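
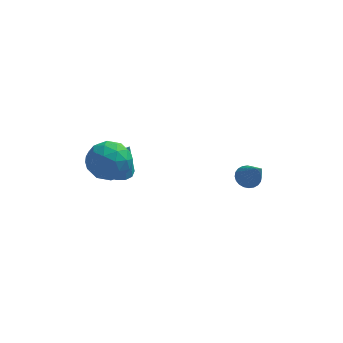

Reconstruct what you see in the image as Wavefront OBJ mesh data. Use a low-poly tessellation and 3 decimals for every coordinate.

v 1.776 4.465 -4.227
v 2.359 4.667 -4.352
v 2.444 3.395 -2.833
v 2.285 4.834 -4.188
v 2.133 4.945 -4.03
v 1.926 4.983 -3.902
v 1.697 4.942 -3.823
v 1.48 4.828 -3.806
v 1.307 4.66 -3.853
v 1.206 4.461 -3.957
v 1.192 4.263 -4.102
v 1.266 4.096 -4.266
v 1.418 3.985 -4.424
v 1.625 3.947 -4.552
v 1.854 3.988 -4.631
v 2.071 4.101 -4.648
v 2.244 4.27 -4.601
v 2.345 4.469 -4.497
v -4.766 0.201 -0.704
v -4.151 1 -1.069
v -3.369 -0.56 -0.011
v -2.754 0.239 -0.376
v -3.457 0.422 0.413
v -4.321 0.892 -0.016
v -3.199 -0.452 -1.064
v -4.063 0.018 -1.493
v -3.182 0.596 -1.292
v -3.342 1.136 -0.379
v -4.178 -0.696 -0.701
v -4.338 -0.156 0.212
v -4.581 0.667 -0.948
v -2.939 -0.227 -0.132
v -3.352 -0.12 0.331
v -2.99 0.35 0.117
v -4.681 0.604 -0.329
v -4.319 1.073 -0.543
v -3.912 0.733 0.328
v -3.201 -0.633 -0.537
v -2.839 -0.164 -0.751
v -4.53 0.09 -1.197
v -4.168 0.56 -1.411
v -3.608 -0.293 -1.408
v -3.65 0.899 -1.293
v -2.829 0.452 -0.885
v -3.091 0.046 -1.29
v -3.598 0.323 -1.542
v -3.744 1.217 -0.756
v -2.922 0.77 -0.348
v -3.336 0.877 0.115
v -3.844 1.153 -0.137
v -3.174 0.98 -0.887
v -4.598 -0.33 -0.732
v -3.776 -0.777 -0.324
v -3.676 -0.713 -0.943
v -4.184 -0.437 -1.195
v -4.691 -0.012 -0.195
v -3.87 -0.459 0.213
v -3.922 0.117 0.462
v -4.429 0.394 0.21
v -4.346 -0.54 -0.193
v -3.786 2.128 -2.393
v -3.278 1.501 -2.692
v -3.134 1.892 -0.787
v -3.038 1.874 -2.734
v -2.999 2.315 -2.685
v -3.171 2.706 -2.558
v -3.507 2.941 -2.387
v -3.919 2.959 -2.218
v -4.294 2.754 -2.095
v -4.534 2.381 -2.053
v -4.573 1.94 -2.101
v -4.401 1.55 -2.228
v -4.065 1.314 -2.4
v -3.653 1.296 -2.569
f 2 1 4
f 2 4 3
f 4 1 5
f 4 5 3
f 5 1 6
f 5 6 3
f 6 1 7
f 6 7 3
f 7 1 8
f 7 8 3
f 8 1 9
f 8 9 3
f 9 1 10
f 9 10 3
f 10 1 11
f 10 11 3
f 11 1 12
f 11 12 3
f 12 1 13
f 12 13 3
f 13 1 14
f 13 14 3
f 14 1 15
f 14 15 3
f 15 1 16
f 15 16 3
f 16 1 17
f 16 17 3
f 17 1 18
f 17 18 3
f 18 1 2
f 18 2 3
f 19 56 35
f 56 30 59
f 35 59 24
f 56 59 35
f 19 35 31
f 35 24 36
f 31 36 20
f 35 36 31
f 19 31 40
f 31 20 41
f 40 41 26
f 31 41 40
f 19 40 52
f 40 26 55
f 52 55 29
f 40 55 52
f 19 52 56
f 52 29 60
f 56 60 30
f 52 60 56
f 20 36 47
f 36 24 50
f 47 50 28
f 36 50 47
f 24 59 37
f 59 30 58
f 37 58 23
f 59 58 37
f 30 60 57
f 60 29 53
f 57 53 21
f 60 53 57
f 29 55 54
f 55 26 42
f 54 42 25
f 55 42 54
f 26 41 46
f 41 20 43
f 46 43 27
f 41 43 46
f 22 48 34
f 48 28 49
f 34 49 23
f 48 49 34
f 22 34 32
f 34 23 33
f 32 33 21
f 34 33 32
f 22 32 39
f 32 21 38
f 39 38 25
f 32 38 39
f 22 39 44
f 39 25 45
f 44 45 27
f 39 45 44
f 22 44 48
f 44 27 51
f 48 51 28
f 44 51 48
f 23 49 37
f 49 28 50
f 37 50 24
f 49 50 37
f 21 33 57
f 33 23 58
f 57 58 30
f 33 58 57
f 25 38 54
f 38 21 53
f 54 53 29
f 38 53 54
f 27 45 46
f 45 25 42
f 46 42 26
f 45 42 46
f 28 51 47
f 51 27 43
f 47 43 20
f 51 43 47
f 62 61 64
f 62 64 63
f 64 61 65
f 64 65 63
f 65 61 66
f 65 66 63
f 66 61 67
f 66 67 63
f 67 61 68
f 67 68 63
f 68 61 69
f 68 69 63
f 69 61 70
f 69 70 63
f 70 61 71
f 70 71 63
f 71 61 72
f 71 72 63
f 72 61 73
f 72 73 63
f 73 61 74
f 73 74 63
f 74 61 62
f 74 62 63



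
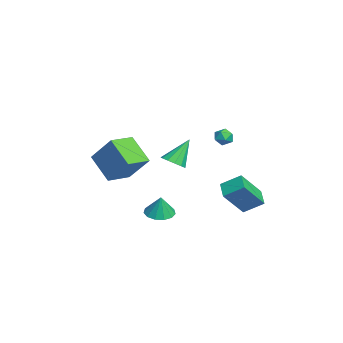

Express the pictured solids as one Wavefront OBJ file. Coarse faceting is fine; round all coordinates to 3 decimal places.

v 1.116 3.551 -1.055
v 0.04 3.49 -0.6
v 1.361 4.662 -0.327
v 0.284 4.601 0.128
v 1.836 2.379 0.492
v 0.759 2.318 0.947
v 2.08 3.49 1.22
v 1.004 3.429 1.675
v 1.521 -0.275 2.94
v 2.07 -0.608 3.346
v 0.979 0.635 4.42
v 2.239 -0.249 3.187
v 2.181 0.103 2.95
v 1.913 0.334 2.709
v 1.52 0.372 2.542
v 1.128 0.205 2.501
v 0.861 -0.115 2.6
v 0.803 -0.485 2.806
v 0.974 -0.789 3.055
v 1.318 -0.93 3.268
v 1.727 -0.862 3.376
v -3.399 2.806 3.117
v -3.08 3.032 2.609
v -2.5 2.648 3.611
v -2.181 2.874 3.103
v -2.536 3.271 3.46
v -3.092 3.368 3.155
v -2.488 2.312 3.065
v -3.044 2.409 2.76
v -2.517 2.726 2.577
v -2.547 3.319 2.82
v -3.033 2.361 3.4
v -3.063 2.954 3.643
v -3.37 -4.534 1.534
v -2.413 -3.445 3.162
v -4.437 -3.304 1.339
v -3.48 -2.216 2.967
v -2.1 -3.644 0.193
v -1.143 -2.556 1.821
v -3.167 -2.415 -0.002
v -2.21 -1.326 1.626
v 0.725 -0.957 -1.088
v 1.308 -0.337 -1.269
v 1.055 -0.903 0.168
v 0.887 -0.106 -1.168
v 0.415 -0.146 -1.042
v 0.041 -0.443 -0.931
v -0.116 -0.903 -0.869
v -0.006 -1.381 -0.877
v 0.336 -1.724 -0.952
v 0.801 -1.824 -1.07
v 1.242 -1.649 -1.194
v 1.519 -1.254 -1.284
v 1.543 -0.765 -1.312
f 2 4 1
f 5 2 1
f 1 4 3
f 3 5 1
f 2 8 4
f 6 2 5
f 6 8 2
f 4 8 3
f 7 5 3
f 3 8 7
f 7 6 5
f 8 6 7
f 10 9 12
f 10 12 11
f 12 9 13
f 12 13 11
f 13 9 14
f 13 14 11
f 14 9 15
f 14 15 11
f 15 9 16
f 15 16 11
f 16 9 17
f 16 17 11
f 17 9 18
f 17 18 11
f 18 9 19
f 18 19 11
f 19 9 20
f 19 20 11
f 20 9 21
f 20 21 11
f 21 9 10
f 21 10 11
f 22 33 27
f 22 27 23
f 22 23 29
f 22 29 32
f 22 32 33
f 23 27 31
f 27 33 26
f 33 32 24
f 32 29 28
f 29 23 30
f 25 31 26
f 25 26 24
f 25 24 28
f 25 28 30
f 25 30 31
f 26 31 27
f 24 26 33
f 28 24 32
f 30 28 29
f 31 30 23
f 35 37 34
f 38 35 34
f 34 37 36
f 36 38 34
f 35 41 37
f 39 35 38
f 39 41 35
f 37 41 36
f 40 38 36
f 36 41 40
f 40 39 38
f 41 39 40
f 43 42 45
f 43 45 44
f 45 42 46
f 45 46 44
f 46 42 47
f 46 47 44
f 47 42 48
f 47 48 44
f 48 42 49
f 48 49 44
f 49 42 50
f 49 50 44
f 50 42 51
f 50 51 44
f 51 42 52
f 51 52 44
f 52 42 53
f 52 53 44
f 53 42 54
f 53 54 44
f 54 42 43
f 54 43 44



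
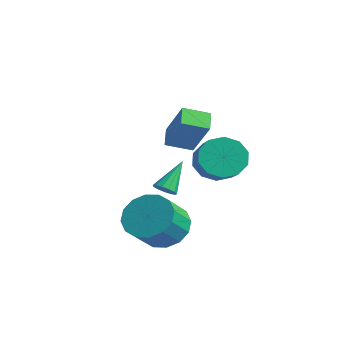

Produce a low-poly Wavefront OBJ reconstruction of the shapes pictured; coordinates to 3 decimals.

v 0.145 -2.551 -2.412
v 0.859 -2.947 -3.134
v 1.289 -4.004 -2.131
v 0.575 -3.609 -1.408
v 1.145 -2.556 -2.845
v 1.575 -3.614 -1.842
v 1.163 -2.164 -2.44
v 1.594 -3.221 -1.437
v 0.909 -1.876 -2.027
v 1.339 -2.933 -1.024
v 0.45 -1.768 -1.717
v 0.88 -2.826 -0.714
v -0.091 -1.871 -1.593
v 0.339 -2.929 -0.59
v -0.569 -2.156 -1.689
v -0.139 -3.213 -0.686
v -0.855 -2.546 -1.978
v -0.425 -3.604 -0.975
v -0.874 -2.939 -2.383
v -0.443 -3.996 -1.38
v -0.619 -3.227 -2.796
v -0.189 -4.284 -1.793
v -0.16 -3.334 -3.106
v 0.27 -4.392 -2.103
v 0.381 -3.231 -3.23
v 0.811 -4.289 -2.227
v -1.235 -1.584 1.128
v -1.856 -1.089 1.614
v -0.736 -0.619 0.783
v -1.356 -0.124 1.269
v -0.084 -1.636 2.651
v -0.704 -1.141 3.137
v 0.416 -0.671 2.306
v -0.205 -0.176 2.792
v -3.089 -0.305 -2.285
v -2.837 -0.616 -1.937
v -3.411 0.785 -1.075
v -2.631 -0.431 -2.049
v -2.571 -0.206 -2.236
v -2.675 -0.013 -2.438
v -2.91 0.088 -2.592
v -3.203 0.064 -2.648
v -3.459 -0.078 -2.588
v -3.598 -0.291 -2.433
v -3.575 -0.509 -2.23
v -3.398 -0.663 -2.045
v -3.123 -0.703 -1.935
v -1.409 1.011 -0.401
v -0.831 1.749 -0.775
v 0.288 1.228 -0.073
v -0.291 0.489 0.301
v -1.075 1.95 -0.236
v 0.044 1.428 0.466
v -1.447 1.791 0.239
v -0.328 1.269 0.941
v -1.805 1.335 0.47
v -0.686 0.813 1.172
v -2.011 0.755 0.369
v -0.893 0.233 1.07
v -1.988 0.272 -0.027
v -0.869 -0.249 0.675
v -1.744 0.072 -0.566
v -0.625 -0.45 0.136
v -1.372 0.231 -1.041
v -0.253 -0.291 -0.339
v -1.014 0.687 -1.272
v 0.105 0.165 -0.57
v -0.807 1.267 -1.17
v 0.311 0.745 -0.469
f 2 1 5
f 2 5 3
f 3 5 6
f 3 6 4
f 5 1 7
f 5 7 6
f 6 7 8
f 6 8 4
f 7 1 9
f 7 9 8
f 8 9 10
f 8 10 4
f 9 1 11
f 9 11 10
f 10 11 12
f 10 12 4
f 11 1 13
f 11 13 12
f 12 13 14
f 12 14 4
f 13 1 15
f 13 15 14
f 14 15 16
f 14 16 4
f 15 1 17
f 15 17 16
f 16 17 18
f 16 18 4
f 17 1 19
f 17 19 18
f 18 19 20
f 18 20 4
f 19 1 21
f 19 21 20
f 20 21 22
f 20 22 4
f 21 1 23
f 21 23 22
f 22 23 24
f 22 24 4
f 23 1 25
f 23 25 24
f 24 25 26
f 24 26 4
f 25 1 2
f 25 2 26
f 26 2 3
f 26 3 4
f 28 30 27
f 31 28 27
f 27 30 29
f 29 31 27
f 28 34 30
f 32 28 31
f 32 34 28
f 30 34 29
f 33 31 29
f 29 34 33
f 33 32 31
f 34 32 33
f 36 35 38
f 36 38 37
f 38 35 39
f 38 39 37
f 39 35 40
f 39 40 37
f 40 35 41
f 40 41 37
f 41 35 42
f 41 42 37
f 42 35 43
f 42 43 37
f 43 35 44
f 43 44 37
f 44 35 45
f 44 45 37
f 45 35 46
f 45 46 37
f 46 35 47
f 46 47 37
f 47 35 36
f 47 36 37
f 49 48 52
f 49 52 50
f 50 52 53
f 50 53 51
f 52 48 54
f 52 54 53
f 53 54 55
f 53 55 51
f 54 48 56
f 54 56 55
f 55 56 57
f 55 57 51
f 56 48 58
f 56 58 57
f 57 58 59
f 57 59 51
f 58 48 60
f 58 60 59
f 59 60 61
f 59 61 51
f 60 48 62
f 60 62 61
f 61 62 63
f 61 63 51
f 62 48 64
f 62 64 63
f 63 64 65
f 63 65 51
f 64 48 66
f 64 66 65
f 65 66 67
f 65 67 51
f 66 48 68
f 66 68 67
f 67 68 69
f 67 69 51
f 68 48 49
f 68 49 69
f 69 49 50
f 69 50 51



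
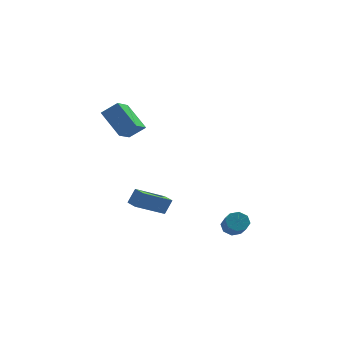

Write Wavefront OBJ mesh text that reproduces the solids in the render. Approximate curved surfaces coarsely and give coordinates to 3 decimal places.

v -3.352 2.17 -3.425
v -2.954 2.446 -2.494
v -1.799 3.201 -4.393
v -1.401 3.476 -3.461
v -2.879 1.464 -3.419
v -2.481 1.739 -2.487
v -1.326 2.494 -4.386
v -0.928 2.77 -3.455
v 2.514 0.557 -4.314
v 3.18 0.659 -4.462
v 3.472 -0.196 -3.734
v 2.806 -0.297 -3.586
v 3.017 0.951 -4.053
v 3.309 0.096 -3.325
v 2.56 1.013 -3.798
v 2.851 0.158 -3.07
v 2.075 0.808 -3.844
v 2.367 -0.047 -3.116
v 1.848 0.456 -4.166
v 2.14 -0.399 -3.438
v 2.011 0.164 -4.575
v 2.303 -0.691 -3.847
v 2.469 0.102 -4.83
v 2.76 -0.753 -4.102
v 2.953 0.307 -4.784
v 3.245 -0.548 -4.056
v -3.212 1.971 1.633
v -3.633 0.746 2.214
v -4.298 2.959 2.932
v -4.718 1.733 3.513
v -2.302 2.007 2.367
v -2.722 0.781 2.948
v -3.387 2.994 3.666
v -3.808 1.769 4.247
f 2 4 1
f 5 2 1
f 1 4 3
f 3 5 1
f 2 8 4
f 6 2 5
f 6 8 2
f 4 8 3
f 7 5 3
f 3 8 7
f 7 6 5
f 8 6 7
f 10 9 13
f 10 13 11
f 11 13 14
f 11 14 12
f 13 9 15
f 13 15 14
f 14 15 16
f 14 16 12
f 15 9 17
f 15 17 16
f 16 17 18
f 16 18 12
f 17 9 19
f 17 19 18
f 18 19 20
f 18 20 12
f 19 9 21
f 19 21 20
f 20 21 22
f 20 22 12
f 21 9 23
f 21 23 22
f 22 23 24
f 22 24 12
f 23 9 25
f 23 25 24
f 24 25 26
f 24 26 12
f 25 9 10
f 25 10 26
f 26 10 11
f 26 11 12
f 28 30 27
f 31 28 27
f 27 30 29
f 29 31 27
f 28 34 30
f 32 28 31
f 32 34 28
f 30 34 29
f 33 31 29
f 29 34 33
f 33 32 31
f 34 32 33



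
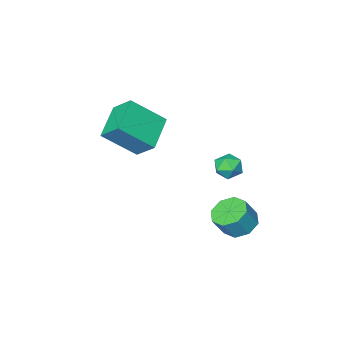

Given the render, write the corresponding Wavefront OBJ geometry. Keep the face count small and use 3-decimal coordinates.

v -1.058 3.933 3.2
v -0.507 4.034 3.626
v -0.893 2.806 3.254
v -0.342 2.907 3.68
v -0.994 3.043 3.91
v -1.096 3.739 3.876
v -0.304 3.101 3.004
v -0.406 3.797 2.97
v -0.041 3.52 3.505
v -0.467 3.484 4.065
v -0.933 3.356 2.815
v -1.359 3.32 3.375
v -0.274 -2.119 2.968
v 1.081 -2.889 4.254
v -0.571 -1.151 3.86
v 0.783 -1.92 5.146
v 1.037 -1.04 2.234
v 2.391 -1.809 3.52
v 0.739 -0.071 3.126
v 2.094 -0.841 4.412
v -1.352 3.444 -0.451
v -0.723 3.941 -0.816
v -0.12 3.913 0.187
v -0.748 3.416 0.551
v -1.202 4.308 -0.517
v -0.599 4.281 0.485
v -1.768 4.17 -0.18
v -1.165 4.142 0.822
v -2.091 3.606 -0.002
v -1.488 3.578 1
v -1.98 2.947 -0.087
v -1.377 2.919 0.916
v -1.501 2.579 -0.385
v -0.898 2.552 0.617
v -0.935 2.718 -0.722
v -0.332 2.69 0.28
v -0.612 3.282 -0.9
v -0.009 3.254 0.102
f 1 12 6
f 1 6 2
f 1 2 8
f 1 8 11
f 1 11 12
f 2 6 10
f 6 12 5
f 12 11 3
f 11 8 7
f 8 2 9
f 4 10 5
f 4 5 3
f 4 3 7
f 4 7 9
f 4 9 10
f 5 10 6
f 3 5 12
f 7 3 11
f 9 7 8
f 10 9 2
f 14 16 13
f 17 14 13
f 13 16 15
f 15 17 13
f 14 20 16
f 18 14 17
f 18 20 14
f 16 20 15
f 19 17 15
f 15 20 19
f 19 18 17
f 20 18 19
f 22 21 25
f 22 25 23
f 23 25 26
f 23 26 24
f 25 21 27
f 25 27 26
f 26 27 28
f 26 28 24
f 27 21 29
f 27 29 28
f 28 29 30
f 28 30 24
f 29 21 31
f 29 31 30
f 30 31 32
f 30 32 24
f 31 21 33
f 31 33 32
f 32 33 34
f 32 34 24
f 33 21 35
f 33 35 34
f 34 35 36
f 34 36 24
f 35 21 37
f 35 37 36
f 36 37 38
f 36 38 24
f 37 21 22
f 37 22 38
f 38 22 23
f 38 23 24



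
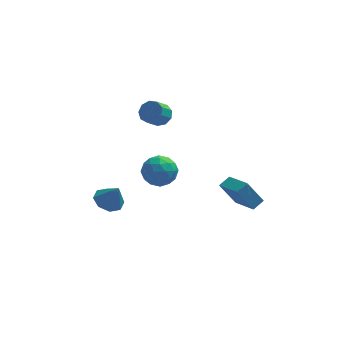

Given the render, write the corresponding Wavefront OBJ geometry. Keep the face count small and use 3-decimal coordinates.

v 3.577 -4.841 -0.14
v 4.218 -4.326 0.227
v 2.63 -3.11 -0.916
v 3.271 -2.595 -0.549
v 4.569 -4.985 -1.671
v 5.21 -4.47 -1.304
v 3.622 -3.254 -2.447
v 4.263 -2.739 -2.08
v -4.058 -0.635 -4.18
v -3.101 -0.475 -4.554
v -3.422 -1.025 -2.72
v -3.42 0.183 -4.24
v -4.112 0.362 -3.891
v -4.773 -0.043 -3.711
v -5.015 -0.796 -3.806
v -4.697 -1.454 -4.12
v -4.004 -1.633 -4.47
v -3.343 -1.227 -4.65
v -0.763 1.747 2.018
v -0.054 1.639 2.474
v -0.688 0.964 3.299
v -1.397 1.073 2.842
v -0.333 2.117 2.651
v -0.968 1.442 3.476
v -0.813 2.423 2.532
v -1.448 1.748 3.356
v -1.27 2.412 2.172
v -1.904 1.737 2.996
v -1.489 2.091 1.74
v -2.123 1.416 2.564
v -1.368 1.608 1.438
v -2.003 0.934 2.262
v -0.964 1.191 1.407
v -1.599 0.516 2.232
v -0.466 1.035 1.662
v -1.101 0.36 2.487
v -0.107 1.211 2.084
v -0.741 0.536 2.908
v -1.507 1.824 -2.719
v -0.879 1.527 -1.691
v -0.841 0.153 -3.609
v -0.213 -0.144 -2.581
v -1.453 -0.178 -2.581
v -1.865 0.855 -2.031
v 0.145 0.825 -3.269
v -0.267 1.858 -2.719
v 0.142 0.91 -2.031
v -0.845 0.29 -1.606
v -0.875 1.39 -3.694
v -1.862 0.77 -3.269
v -1.251 1.823 -2.127
v -0.469 -0.143 -3.173
v -1.198 -0.162 -3.173
v -0.828 -0.337 -2.569
v -1.831 1.427 -2.327
v -1.461 1.253 -1.723
v -1.799 0.251 -2.246
v -0.259 0.427 -3.577
v 0.111 0.253 -2.973
v -0.892 2.017 -2.731
v -0.522 1.842 -2.127
v 0.079 1.429 -3.054
v -0.282 1.285 -1.723
v 0.11 0.303 -2.246
v 0.32 0.872 -2.65
v 0.078 1.479 -2.327
v -0.862 0.921 -1.473
v -0.471 -0.062 -1.996
v -1.2 -0.082 -1.996
v -1.442 0.526 -1.673
v -0.262 0.558 -1.673
v -1.249 1.742 -3.304
v -0.858 0.759 -3.827
v -0.278 1.154 -3.627
v -0.52 1.762 -3.304
v -1.83 1.377 -3.054
v -1.438 0.395 -3.577
v -1.798 0.201 -2.973
v -2.04 0.808 -2.65
v -1.458 1.122 -3.627
f 2 4 1
f 5 2 1
f 1 4 3
f 3 5 1
f 2 8 4
f 6 2 5
f 6 8 2
f 4 8 3
f 7 5 3
f 3 8 7
f 7 6 5
f 8 6 7
f 10 9 12
f 10 12 11
f 12 9 13
f 12 13 11
f 13 9 14
f 13 14 11
f 14 9 15
f 14 15 11
f 15 9 16
f 15 16 11
f 16 9 17
f 16 17 11
f 17 9 18
f 17 18 11
f 18 9 10
f 18 10 11
f 20 19 23
f 20 23 21
f 21 23 24
f 21 24 22
f 23 19 25
f 23 25 24
f 24 25 26
f 24 26 22
f 25 19 27
f 25 27 26
f 26 27 28
f 26 28 22
f 27 19 29
f 27 29 28
f 28 29 30
f 28 30 22
f 29 19 31
f 29 31 30
f 30 31 32
f 30 32 22
f 31 19 33
f 31 33 32
f 32 33 34
f 32 34 22
f 33 19 35
f 33 35 34
f 34 35 36
f 34 36 22
f 35 19 37
f 35 37 36
f 36 37 38
f 36 38 22
f 37 19 20
f 37 20 38
f 38 20 21
f 38 21 22
f 39 76 55
f 76 50 79
f 55 79 44
f 76 79 55
f 39 55 51
f 55 44 56
f 51 56 40
f 55 56 51
f 39 51 60
f 51 40 61
f 60 61 46
f 51 61 60
f 39 60 72
f 60 46 75
f 72 75 49
f 60 75 72
f 39 72 76
f 72 49 80
f 76 80 50
f 72 80 76
f 40 56 67
f 56 44 70
f 67 70 48
f 56 70 67
f 44 79 57
f 79 50 78
f 57 78 43
f 79 78 57
f 50 80 77
f 80 49 73
f 77 73 41
f 80 73 77
f 49 75 74
f 75 46 62
f 74 62 45
f 75 62 74
f 46 61 66
f 61 40 63
f 66 63 47
f 61 63 66
f 42 68 54
f 68 48 69
f 54 69 43
f 68 69 54
f 42 54 52
f 54 43 53
f 52 53 41
f 54 53 52
f 42 52 59
f 52 41 58
f 59 58 45
f 52 58 59
f 42 59 64
f 59 45 65
f 64 65 47
f 59 65 64
f 42 64 68
f 64 47 71
f 68 71 48
f 64 71 68
f 43 69 57
f 69 48 70
f 57 70 44
f 69 70 57
f 41 53 77
f 53 43 78
f 77 78 50
f 53 78 77
f 45 58 74
f 58 41 73
f 74 73 49
f 58 73 74
f 47 65 66
f 65 45 62
f 66 62 46
f 65 62 66
f 48 71 67
f 71 47 63
f 67 63 40
f 71 63 67



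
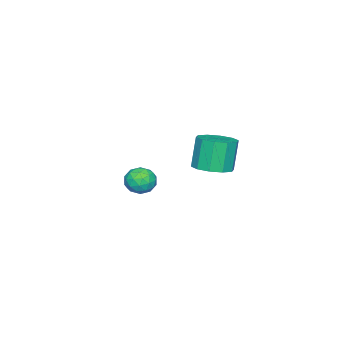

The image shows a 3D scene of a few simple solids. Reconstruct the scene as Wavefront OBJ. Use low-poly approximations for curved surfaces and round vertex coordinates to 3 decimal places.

v -0.521 -3.389 -2.888
v 0.246 -2.985 -2.786
v 0.054 -4.595 -2.434
v 0.821 -4.191 -2.332
v 0.152 -3.997 -1.806
v -0.203 -3.251 -2.087
v 0.503 -4.329 -3.133
v 0.148 -3.583 -3.414
v 0.879 -3.566 -2.938
v 0.662 -3.36 -2.118
v -0.362 -4.22 -3.102
v -0.579 -4.014 -2.282
v -0.188 -3.081 -2.877
v 0.488 -4.499 -2.343
v 0.095 -4.385 -2.034
v 0.546 -4.147 -1.974
v -0.452 -3.237 -2.466
v -0.002 -3 -2.406
v -0.056 -3.595 -1.83
v 0.302 -4.58 -2.814
v 0.752 -4.343 -2.754
v -0.246 -3.433 -3.246
v 0.205 -3.195 -3.186
v 0.356 -3.985 -3.39
v 0.635 -3.185 -2.906
v 0.973 -3.894 -2.639
v 0.786 -3.975 -3.11
v 0.577 -3.537 -3.275
v 0.507 -3.064 -2.424
v 0.845 -3.773 -2.157
v 0.452 -3.659 -1.848
v 0.243 -3.221 -2.013
v 0.879 -3.406 -2.513
v -0.545 -3.807 -3.063
v -0.207 -4.516 -2.796
v 0.057 -4.359 -3.207
v -0.152 -3.921 -3.372
v -0.673 -3.686 -2.581
v -0.335 -4.395 -2.314
v -0.277 -4.043 -1.945
v -0.486 -3.605 -2.11
v -0.579 -4.174 -2.707
v 3.905 2.28 1.669
v 4.432 3.085 1.852
v 3.923 3.045 3.494
v 3.395 2.24 3.311
v 3.877 3.26 1.684
v 3.368 3.219 3.327
v 3.332 3.06 1.51
v 2.823 3.019 3.153
v 3.006 2.562 1.397
v 2.497 2.522 3.04
v 3.023 1.956 1.388
v 2.514 1.916 3.03
v 3.377 1.475 1.486
v 2.868 1.435 3.128
v 3.932 1.301 1.653
v 3.423 1.26 3.296
v 4.477 1.501 1.827
v 3.968 1.46 3.47
v 4.803 1.998 1.94
v 4.294 1.958 3.583
v 4.786 2.604 1.95
v 4.277 2.564 3.592
f 1 38 17
f 38 12 41
f 17 41 6
f 38 41 17
f 1 17 13
f 17 6 18
f 13 18 2
f 17 18 13
f 1 13 22
f 13 2 23
f 22 23 8
f 13 23 22
f 1 22 34
f 22 8 37
f 34 37 11
f 22 37 34
f 1 34 38
f 34 11 42
f 38 42 12
f 34 42 38
f 2 18 29
f 18 6 32
f 29 32 10
f 18 32 29
f 6 41 19
f 41 12 40
f 19 40 5
f 41 40 19
f 12 42 39
f 42 11 35
f 39 35 3
f 42 35 39
f 11 37 36
f 37 8 24
f 36 24 7
f 37 24 36
f 8 23 28
f 23 2 25
f 28 25 9
f 23 25 28
f 4 30 16
f 30 10 31
f 16 31 5
f 30 31 16
f 4 16 14
f 16 5 15
f 14 15 3
f 16 15 14
f 4 14 21
f 14 3 20
f 21 20 7
f 14 20 21
f 4 21 26
f 21 7 27
f 26 27 9
f 21 27 26
f 4 26 30
f 26 9 33
f 30 33 10
f 26 33 30
f 5 31 19
f 31 10 32
f 19 32 6
f 31 32 19
f 3 15 39
f 15 5 40
f 39 40 12
f 15 40 39
f 7 20 36
f 20 3 35
f 36 35 11
f 20 35 36
f 9 27 28
f 27 7 24
f 28 24 8
f 27 24 28
f 10 33 29
f 33 9 25
f 29 25 2
f 33 25 29
f 44 43 47
f 44 47 45
f 45 47 48
f 45 48 46
f 47 43 49
f 47 49 48
f 48 49 50
f 48 50 46
f 49 43 51
f 49 51 50
f 50 51 52
f 50 52 46
f 51 43 53
f 51 53 52
f 52 53 54
f 52 54 46
f 53 43 55
f 53 55 54
f 54 55 56
f 54 56 46
f 55 43 57
f 55 57 56
f 56 57 58
f 56 58 46
f 57 43 59
f 57 59 58
f 58 59 60
f 58 60 46
f 59 43 61
f 59 61 60
f 60 61 62
f 60 62 46
f 61 43 63
f 61 63 62
f 62 63 64
f 62 64 46
f 63 43 44
f 63 44 64
f 64 44 45
f 64 45 46



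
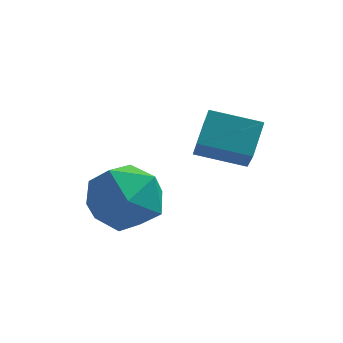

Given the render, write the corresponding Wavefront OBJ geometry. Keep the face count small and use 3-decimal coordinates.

v -4.915 1.134 -2.164
v -3.952 1.596 -1.777
v -3.948 -0.196 -2.983
v -2.985 0.266 -2.596
v -3.712 -0.223 -1.873
v -4.309 0.599 -1.367
v -3.591 0.801 -3.393
v -4.188 1.623 -2.887
v -3.134 1.39 -2.537
v -3.209 0.757 -1.597
v -4.691 0.643 -3.163
v -4.766 0.01 -2.223
v -2.584 2.984 -2.148
v -2.355 1.982 -1.111
v -2.397 3.799 -1.402
v -2.168 2.797 -0.365
v -1.192 2.963 -2.475
v -0.963 1.961 -1.438
v -1.005 3.778 -1.729
v -0.776 2.776 -0.692
f 1 12 6
f 1 6 2
f 1 2 8
f 1 8 11
f 1 11 12
f 2 6 10
f 6 12 5
f 12 11 3
f 11 8 7
f 8 2 9
f 4 10 5
f 4 5 3
f 4 3 7
f 4 7 9
f 4 9 10
f 5 10 6
f 3 5 12
f 7 3 11
f 9 7 8
f 10 9 2
f 14 16 13
f 17 14 13
f 13 16 15
f 15 17 13
f 14 20 16
f 18 14 17
f 18 20 14
f 16 20 15
f 19 17 15
f 15 20 19
f 19 18 17
f 20 18 19



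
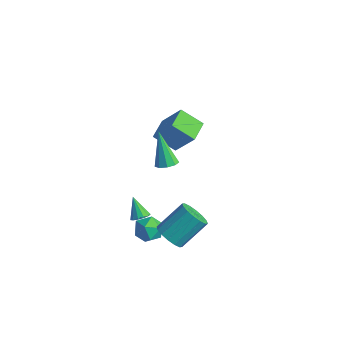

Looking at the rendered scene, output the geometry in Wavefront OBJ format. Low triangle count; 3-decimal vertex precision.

v 3.777 -4.409 -1.54
v 4.536 -4.223 -2.006
v 4.943 -2.725 -0.745
v 4.183 -2.911 -0.28
v 4.202 -3.962 -2.209
v 4.608 -2.463 -0.948
v 3.753 -3.82 -2.233
v 4.159 -2.321 -0.972
v 3.311 -3.836 -2.072
v 3.717 -2.337 -0.811
v 2.994 -4.006 -1.768
v 3.4 -2.507 -0.507
v 2.886 -4.283 -1.403
v 3.292 -2.785 -0.142
v 3.017 -4.595 -1.075
v 3.424 -3.097 0.186
v 3.352 -4.857 -0.872
v 3.758 -3.358 0.389
v 3.801 -4.999 -0.848
v 4.207 -3.5 0.413
v 4.243 -4.983 -1.009
v 4.649 -3.484 0.252
v 4.56 -4.813 -1.313
v 4.966 -3.314 -0.052
v 4.668 -4.535 -1.678
v 5.074 -3.037 -0.417
v -0.32 -2.598 -4.342
v -0.039 -3.019 -4.039
v -1.14 -2.362 -3.258
v 0.123 -2.735 -3.978
v 0.145 -2.408 -4.033
v 0.019 -2.141 -4.186
v -0.215 -2.02 -4.389
v -0.482 -2.082 -4.577
v -0.698 -2.308 -4.691
v -0.793 -2.626 -4.694
v -0.739 -2.936 -4.585
v -0.552 -3.138 -4.4
v -0.291 -3.169 -4.196
v -2.357 2.174 -3.101
v -3.521 1.526 -2.162
v -2.913 3.455 -2.906
v -4.077 2.807 -1.968
v -1.103 2.453 -1.352
v -2.267 1.805 -0.414
v -1.659 3.734 -1.158
v -2.823 3.086 -0.219
v 1.393 -2.626 -3.555
v 1.905 -3.194 -4.058
v 0.555 -3.766 -3.122
v 1.067 -4.334 -3.625
v 1.419 -3.942 -2.877
v 1.937 -3.237 -3.145
v 0.523 -3.723 -4.035
v 1.041 -3.018 -4.303
v 1.367 -3.872 -4.355
v 1.921 -4.007 -3.639
v 0.539 -2.953 -3.541
v 1.093 -3.088 -2.825
v 1.49 -2.315 1.728
v 1.963 -1.869 1.888
v 0.49 -1.945 3.652
v 1.619 -1.66 1.669
v 1.214 -1.758 1.477
v 0.938 -2.117 1.403
v 0.92 -2.568 1.481
v 1.169 -2.901 1.674
v 1.568 -2.96 1.892
v 1.93 -2.717 2.034
v 2.086 -2.286 2.032
f 2 1 5
f 2 5 3
f 3 5 6
f 3 6 4
f 5 1 7
f 5 7 6
f 6 7 8
f 6 8 4
f 7 1 9
f 7 9 8
f 8 9 10
f 8 10 4
f 9 1 11
f 9 11 10
f 10 11 12
f 10 12 4
f 11 1 13
f 11 13 12
f 12 13 14
f 12 14 4
f 13 1 15
f 13 15 14
f 14 15 16
f 14 16 4
f 15 1 17
f 15 17 16
f 16 17 18
f 16 18 4
f 17 1 19
f 17 19 18
f 18 19 20
f 18 20 4
f 19 1 21
f 19 21 20
f 20 21 22
f 20 22 4
f 21 1 23
f 21 23 22
f 22 23 24
f 22 24 4
f 23 1 25
f 23 25 24
f 24 25 26
f 24 26 4
f 25 1 2
f 25 2 26
f 26 2 3
f 26 3 4
f 28 27 30
f 28 30 29
f 30 27 31
f 30 31 29
f 31 27 32
f 31 32 29
f 32 27 33
f 32 33 29
f 33 27 34
f 33 34 29
f 34 27 35
f 34 35 29
f 35 27 36
f 35 36 29
f 36 27 37
f 36 37 29
f 37 27 38
f 37 38 29
f 38 27 39
f 38 39 29
f 39 27 28
f 39 28 29
f 41 43 40
f 44 41 40
f 40 43 42
f 42 44 40
f 41 47 43
f 45 41 44
f 45 47 41
f 43 47 42
f 46 44 42
f 42 47 46
f 46 45 44
f 47 45 46
f 48 59 53
f 48 53 49
f 48 49 55
f 48 55 58
f 48 58 59
f 49 53 57
f 53 59 52
f 59 58 50
f 58 55 54
f 55 49 56
f 51 57 52
f 51 52 50
f 51 50 54
f 51 54 56
f 51 56 57
f 52 57 53
f 50 52 59
f 54 50 58
f 56 54 55
f 57 56 49
f 61 60 63
f 61 63 62
f 63 60 64
f 63 64 62
f 64 60 65
f 64 65 62
f 65 60 66
f 65 66 62
f 66 60 67
f 66 67 62
f 67 60 68
f 67 68 62
f 68 60 69
f 68 69 62
f 69 60 70
f 69 70 62
f 70 60 61
f 70 61 62



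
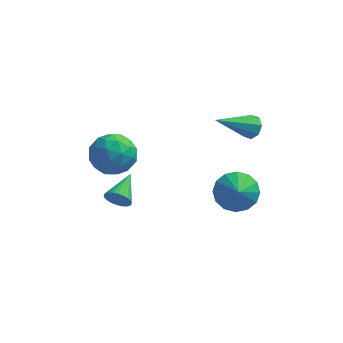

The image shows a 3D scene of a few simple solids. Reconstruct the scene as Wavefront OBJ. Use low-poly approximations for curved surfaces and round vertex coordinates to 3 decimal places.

v -2.499 -1.408 1.122
v -1.884 -2.37 1.218
v -3.476 -2.17 -0.258
v -2.861 -3.132 -0.162
v -3.593 -2.835 0.668
v -2.989 -2.364 1.521
v -2.371 -2.176 -0.561
v -1.767 -1.705 0.292
v -1.805 -2.845 0.178
v -2.56 -3.252 0.938
v -2.8 -1.288 0.022
v -3.555 -1.695 0.782
v -2.106 -1.822 1.291
v -3.254 -2.718 -0.331
v -3.685 -2.543 0.157
v -3.323 -3.109 0.213
v -2.756 -1.818 1.469
v -2.394 -2.384 1.526
v -3.398 -2.657 1.203
v -2.966 -2.156 -0.566
v -2.604 -2.722 -0.509
v -2.037 -1.431 0.747
v -1.675 -1.997 0.803
v -1.962 -1.883 -0.243
v -1.698 -2.667 0.736
v -2.272 -3.115 -0.075
v -1.984 -2.553 -0.309
v -1.629 -2.276 0.192
v -2.142 -2.906 1.183
v -2.716 -3.354 0.372
v -3.146 -3.179 0.86
v -2.791 -2.902 1.361
v -2.095 -3.185 0.571
v -2.644 -1.186 0.588
v -3.218 -1.634 -0.223
v -2.569 -1.638 -0.401
v -2.214 -1.361 0.1
v -3.088 -1.425 1.035
v -3.662 -1.873 0.224
v -3.731 -2.264 0.768
v -3.376 -1.987 1.269
v -3.265 -1.355 0.389
v 3.048 -0.181 1.519
v 3.443 -0.684 1.508
v 1.632 -1.319 2.741
v 3.53 -0.386 1.887
v 3.335 0.032 2.05
v 2.972 0.326 1.903
v 2.654 0.323 1.531
v 2.566 0.025 1.152
v 2.762 -0.393 0.988
v 3.125 -0.687 1.136
v 2.358 0.454 -3.844
v 3.322 0.292 -4.303
v 2.582 -0.334 -3.096
v 3.411 0.685 -3.916
v 3.217 1.016 -3.509
v 2.794 1.197 -3.192
v 2.253 1.179 -3.05
v 1.741 0.966 -3.121
v 1.394 0.617 -3.385
v 1.306 0.224 -3.773
v 1.499 -0.108 -4.179
v 1.923 -0.289 -4.496
v 2.463 -0.27 -4.638
v 2.975 -0.058 -4.568
v -2.259 -3.352 -1.649
v -1.956 -3.575 -1.119
v -2.001 -1.868 -1.171
v -1.763 -3.556 -1.282
v -1.645 -3.506 -1.501
v -1.621 -3.433 -1.743
v -1.694 -3.347 -1.97
v -1.853 -3.262 -2.148
v -2.074 -3.191 -2.251
v -2.323 -3.144 -2.261
v -2.562 -3.129 -2.179
v -2.756 -3.147 -2.015
v -2.873 -3.197 -1.796
v -2.897 -3.271 -1.555
v -2.824 -3.357 -1.327
v -2.665 -3.442 -1.149
v -2.445 -3.513 -1.047
v -2.196 -3.56 -1.036
f 1 38 17
f 38 12 41
f 17 41 6
f 38 41 17
f 1 17 13
f 17 6 18
f 13 18 2
f 17 18 13
f 1 13 22
f 13 2 23
f 22 23 8
f 13 23 22
f 1 22 34
f 22 8 37
f 34 37 11
f 22 37 34
f 1 34 38
f 34 11 42
f 38 42 12
f 34 42 38
f 2 18 29
f 18 6 32
f 29 32 10
f 18 32 29
f 6 41 19
f 41 12 40
f 19 40 5
f 41 40 19
f 12 42 39
f 42 11 35
f 39 35 3
f 42 35 39
f 11 37 36
f 37 8 24
f 36 24 7
f 37 24 36
f 8 23 28
f 23 2 25
f 28 25 9
f 23 25 28
f 4 30 16
f 30 10 31
f 16 31 5
f 30 31 16
f 4 16 14
f 16 5 15
f 14 15 3
f 16 15 14
f 4 14 21
f 14 3 20
f 21 20 7
f 14 20 21
f 4 21 26
f 21 7 27
f 26 27 9
f 21 27 26
f 4 26 30
f 26 9 33
f 30 33 10
f 26 33 30
f 5 31 19
f 31 10 32
f 19 32 6
f 31 32 19
f 3 15 39
f 15 5 40
f 39 40 12
f 15 40 39
f 7 20 36
f 20 3 35
f 36 35 11
f 20 35 36
f 9 27 28
f 27 7 24
f 28 24 8
f 27 24 28
f 10 33 29
f 33 9 25
f 29 25 2
f 33 25 29
f 44 43 46
f 44 46 45
f 46 43 47
f 46 47 45
f 47 43 48
f 47 48 45
f 48 43 49
f 48 49 45
f 49 43 50
f 49 50 45
f 50 43 51
f 50 51 45
f 51 43 52
f 51 52 45
f 52 43 44
f 52 44 45
f 54 53 56
f 54 56 55
f 56 53 57
f 56 57 55
f 57 53 58
f 57 58 55
f 58 53 59
f 58 59 55
f 59 53 60
f 59 60 55
f 60 53 61
f 60 61 55
f 61 53 62
f 61 62 55
f 62 53 63
f 62 63 55
f 63 53 64
f 63 64 55
f 64 53 65
f 64 65 55
f 65 53 66
f 65 66 55
f 66 53 54
f 66 54 55
f 68 67 70
f 68 70 69
f 70 67 71
f 70 71 69
f 71 67 72
f 71 72 69
f 72 67 73
f 72 73 69
f 73 67 74
f 73 74 69
f 74 67 75
f 74 75 69
f 75 67 76
f 75 76 69
f 76 67 77
f 76 77 69
f 77 67 78
f 77 78 69
f 78 67 79
f 78 79 69
f 79 67 80
f 79 80 69
f 80 67 81
f 80 81 69
f 81 67 82
f 81 82 69
f 82 67 83
f 82 83 69
f 83 67 84
f 83 84 69
f 84 67 68
f 84 68 69



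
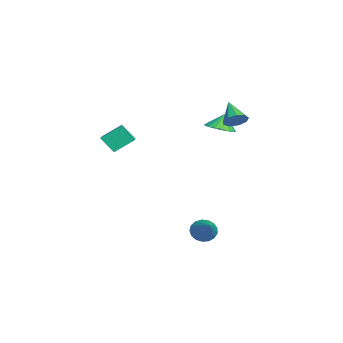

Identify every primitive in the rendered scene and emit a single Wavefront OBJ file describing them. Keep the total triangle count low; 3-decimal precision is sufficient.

v 3.208 0.972 -4.039
v 3.664 0.897 -4.642
v 4.732 1.248 -2.921
v 3.592 1.253 -4.632
v 3.431 1.545 -4.485
v 3.22 1.706 -4.236
v 3.006 1.698 -3.942
v 2.838 1.524 -3.671
v 2.755 1.223 -3.483
v 2.776 0.865 -3.423
v 2.896 0.531 -3.504
v 3.087 0.299 -3.708
v 3.307 0.22 -3.987
v 3.503 0.314 -4.278
v 3.632 0.558 -4.515
v 1.888 -4.426 2.371
v 1.703 -3.359 3.161
v 2.173 -3.707 1.467
v 1.988 -2.64 2.257
v 2.772 -4.46 2.623
v 2.587 -3.393 3.413
v 3.057 -3.741 1.719
v 2.872 -2.674 2.509
v -3.483 1.964 0.833
v -2.713 2.483 0.892
v -3.757 2.256 1.847
v -3.019 2.763 0.728
v -3.43 2.86 0.589
v -3.854 2.751 0.505
v -4.192 2.462 0.497
v -4.368 2.059 0.566
v -4.341 1.634 0.696
v -4.118 1.285 0.857
v -3.749 1.091 1.013
v -3.318 1.097 1.128
v -2.926 1.302 1.175
v -2.661 1.658 1.144
v -2.584 2.084 1.042
v -1.131 2.763 2.356
v -0.684 2.327 2.754
v -2.329 2.397 3.304
v -0.679 2.798 2.941
v -0.886 3.251 2.855
v -1.208 3.477 2.536
v -1.493 3.368 2.132
v -1.61 2.976 1.834
v -1.502 2.484 1.78
v -1.221 2.123 1.996
v -0.898 2.061 2.38
f 2 1 4
f 2 4 3
f 4 1 5
f 4 5 3
f 5 1 6
f 5 6 3
f 6 1 7
f 6 7 3
f 7 1 8
f 7 8 3
f 8 1 9
f 8 9 3
f 9 1 10
f 9 10 3
f 10 1 11
f 10 11 3
f 11 1 12
f 11 12 3
f 12 1 13
f 12 13 3
f 13 1 14
f 13 14 3
f 14 1 15
f 14 15 3
f 15 1 2
f 15 2 3
f 17 19 16
f 20 17 16
f 16 19 18
f 18 20 16
f 17 23 19
f 21 17 20
f 21 23 17
f 19 23 18
f 22 20 18
f 18 23 22
f 22 21 20
f 23 21 22
f 25 24 27
f 25 27 26
f 27 24 28
f 27 28 26
f 28 24 29
f 28 29 26
f 29 24 30
f 29 30 26
f 30 24 31
f 30 31 26
f 31 24 32
f 31 32 26
f 32 24 33
f 32 33 26
f 33 24 34
f 33 34 26
f 34 24 35
f 34 35 26
f 35 24 36
f 35 36 26
f 36 24 37
f 36 37 26
f 37 24 38
f 37 38 26
f 38 24 25
f 38 25 26
f 40 39 42
f 40 42 41
f 42 39 43
f 42 43 41
f 43 39 44
f 43 44 41
f 44 39 45
f 44 45 41
f 45 39 46
f 45 46 41
f 46 39 47
f 46 47 41
f 47 39 48
f 47 48 41
f 48 39 49
f 48 49 41
f 49 39 40
f 49 40 41



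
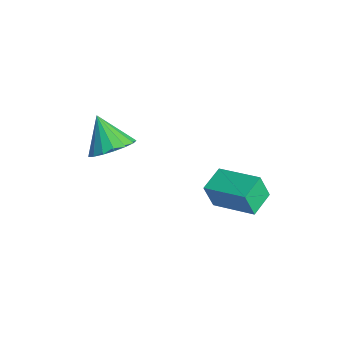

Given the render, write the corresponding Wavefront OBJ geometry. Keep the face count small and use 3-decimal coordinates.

v 1.55 1.391 0.831
v 1.496 1.06 1.805
v 2.859 2.286 1.208
v 2.805 1.956 2.182
v 2.155 0.604 0.598
v 2.101 0.274 1.572
v 3.464 1.5 0.975
v 3.41 1.169 1.949
v -1.186 -1.707 1.487
v -0.492 -1.846 1.994
v -2.054 -1.933 2.613
v -0.558 -1.436 2.025
v -0.768 -1.088 1.933
v -1.074 -0.882 1.739
v -1.405 -0.865 1.487
v -1.686 -1.041 1.235
v -1.852 -1.37 1.041
v -1.866 -1.776 0.949
v -1.724 -2.166 0.98
v -1.459 -2.451 1.128
v -1.131 -2.566 1.357
v -0.816 -2.484 1.617
v -0.585 -2.224 1.846
f 2 4 1
f 5 2 1
f 1 4 3
f 3 5 1
f 2 8 4
f 6 2 5
f 6 8 2
f 4 8 3
f 7 5 3
f 3 8 7
f 7 6 5
f 8 6 7
f 10 9 12
f 10 12 11
f 12 9 13
f 12 13 11
f 13 9 14
f 13 14 11
f 14 9 15
f 14 15 11
f 15 9 16
f 15 16 11
f 16 9 17
f 16 17 11
f 17 9 18
f 17 18 11
f 18 9 19
f 18 19 11
f 19 9 20
f 19 20 11
f 20 9 21
f 20 21 11
f 21 9 22
f 21 22 11
f 22 9 23
f 22 23 11
f 23 9 10
f 23 10 11



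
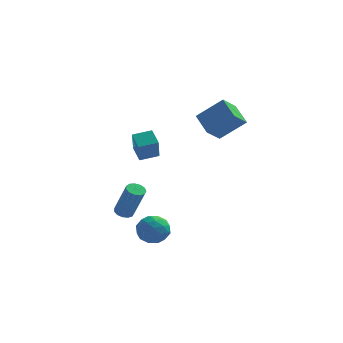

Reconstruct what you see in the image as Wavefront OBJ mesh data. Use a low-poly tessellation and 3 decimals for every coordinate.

v -3.267 2.33 -1.021
v -3.199 1.608 0.235
v -3.724 3.148 -0.527
v -3.657 2.427 0.729
v -2.303 2.753 -0.829
v -2.236 2.032 0.427
v -2.761 3.572 -0.335
v -2.693 2.85 0.921
v -3.951 1.493 -4.392
v -3.451 1.62 -4.55
v -2.728 1.114 -2.666
v -3.229 0.987 -2.508
v -3.572 1.874 -4.435
v -2.849 1.368 -2.552
v -3.813 2.008 -4.307
v -3.09 1.502 -2.423
v -4.098 1.978 -4.205
v -3.375 1.472 -2.322
v -4.337 1.794 -4.163
v -3.614 1.288 -2.279
v -4.453 1.515 -4.193
v -3.73 1.008 -2.31
v -4.41 1.228 -4.287
v -3.687 0.722 -2.403
v -4.222 1.026 -4.414
v -3.499 0.52 -2.53
v -3.947 0.972 -4.533
v -3.224 0.466 -2.65
v -3.674 1.083 -4.608
v -2.951 0.577 -2.725
v -3.489 1.325 -4.614
v -2.766 0.819 -2.731
v 0.411 0.504 1.896
v -0.274 1.566 2.565
v 0.955 1.316 1.165
v 0.27 2.378 1.835
v 1.75 0.642 3.045
v 1.065 1.704 3.715
v 2.294 1.454 2.315
v 1.609 2.516 2.984
v -2.631 -1.963 -3.754
v -2.039 -1.963 -4.451
v -1.661 -2.717 -2.929
v -1.069 -2.717 -3.626
v -1.263 -1.936 -3.191
v -1.862 -1.47 -3.701
v -1.838 -3.21 -3.679
v -2.437 -2.744 -4.189
v -1.548 -2.734 -4.405
v -1.193 -1.947 -4.103
v -2.507 -2.733 -3.277
v -2.152 -1.946 -2.975
v -2.42 -1.897 -4.175
v -1.28 -2.783 -3.205
v -1.394 -2.324 -2.949
v -1.046 -2.324 -3.359
v -2.316 -1.607 -3.734
v -1.968 -1.607 -4.144
v -1.512 -1.591 -3.403
v -1.732 -3.073 -3.236
v -1.384 -3.073 -3.646
v -2.654 -2.356 -4.021
v -2.306 -2.356 -4.431
v -2.188 -3.089 -3.977
v -1.783 -2.35 -4.557
v -1.213 -2.793 -4.072
v -1.665 -3.083 -4.103
v -2.018 -2.809 -4.403
v -1.575 -1.888 -4.38
v -1.005 -2.331 -3.895
v -1.119 -1.872 -3.639
v -1.471 -1.598 -3.939
v -1.286 -2.341 -4.353
v -2.695 -2.349 -3.485
v -2.125 -2.792 -3
v -2.229 -3.082 -3.441
v -2.581 -2.808 -3.741
v -2.487 -1.887 -3.308
v -1.917 -2.33 -2.823
v -1.682 -1.871 -2.977
v -2.035 -1.597 -3.277
v -2.414 -2.339 -3.027
f 2 4 1
f 5 2 1
f 1 4 3
f 3 5 1
f 2 8 4
f 6 2 5
f 6 8 2
f 4 8 3
f 7 5 3
f 3 8 7
f 7 6 5
f 8 6 7
f 10 9 13
f 10 13 11
f 11 13 14
f 11 14 12
f 13 9 15
f 13 15 14
f 14 15 16
f 14 16 12
f 15 9 17
f 15 17 16
f 16 17 18
f 16 18 12
f 17 9 19
f 17 19 18
f 18 19 20
f 18 20 12
f 19 9 21
f 19 21 20
f 20 21 22
f 20 22 12
f 21 9 23
f 21 23 22
f 22 23 24
f 22 24 12
f 23 9 25
f 23 25 24
f 24 25 26
f 24 26 12
f 25 9 27
f 25 27 26
f 26 27 28
f 26 28 12
f 27 9 29
f 27 29 28
f 28 29 30
f 28 30 12
f 29 9 31
f 29 31 30
f 30 31 32
f 30 32 12
f 31 9 10
f 31 10 32
f 32 10 11
f 32 11 12
f 34 36 33
f 37 34 33
f 33 36 35
f 35 37 33
f 34 40 36
f 38 34 37
f 38 40 34
f 36 40 35
f 39 37 35
f 35 40 39
f 39 38 37
f 40 38 39
f 41 78 57
f 78 52 81
f 57 81 46
f 78 81 57
f 41 57 53
f 57 46 58
f 53 58 42
f 57 58 53
f 41 53 62
f 53 42 63
f 62 63 48
f 53 63 62
f 41 62 74
f 62 48 77
f 74 77 51
f 62 77 74
f 41 74 78
f 74 51 82
f 78 82 52
f 74 82 78
f 42 58 69
f 58 46 72
f 69 72 50
f 58 72 69
f 46 81 59
f 81 52 80
f 59 80 45
f 81 80 59
f 52 82 79
f 82 51 75
f 79 75 43
f 82 75 79
f 51 77 76
f 77 48 64
f 76 64 47
f 77 64 76
f 48 63 68
f 63 42 65
f 68 65 49
f 63 65 68
f 44 70 56
f 70 50 71
f 56 71 45
f 70 71 56
f 44 56 54
f 56 45 55
f 54 55 43
f 56 55 54
f 44 54 61
f 54 43 60
f 61 60 47
f 54 60 61
f 44 61 66
f 61 47 67
f 66 67 49
f 61 67 66
f 44 66 70
f 66 49 73
f 70 73 50
f 66 73 70
f 45 71 59
f 71 50 72
f 59 72 46
f 71 72 59
f 43 55 79
f 55 45 80
f 79 80 52
f 55 80 79
f 47 60 76
f 60 43 75
f 76 75 51
f 60 75 76
f 49 67 68
f 67 47 64
f 68 64 48
f 67 64 68
f 50 73 69
f 73 49 65
f 69 65 42
f 73 65 69



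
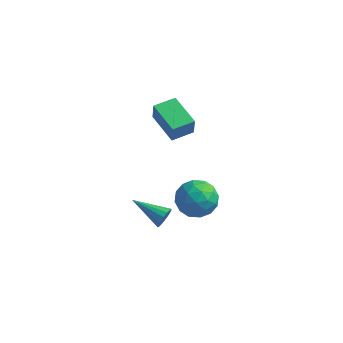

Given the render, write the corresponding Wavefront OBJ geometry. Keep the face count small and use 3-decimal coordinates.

v -1.022 -1.111 3.269
v -0.932 -1.225 4.238
v -2.375 0.018 3.527
v -2.284 -0.096 4.497
v -0.276 -0.224 3.303
v -0.185 -0.338 4.273
v -1.628 0.905 3.562
v -1.538 0.791 4.531
v -1.268 -1.43 -2.701
v -1.081 -1.193 -2.193
v -3.012 -1.13 -2.199
v -1.097 -0.959 -2.389
v -1.159 -0.851 -2.668
v -1.25 -0.898 -2.955
v -1.345 -1.087 -3.175
v -1.42 -1.369 -3.267
v -1.454 -1.666 -3.208
v -1.438 -1.9 -3.013
v -1.376 -2.009 -2.734
v -1.286 -1.961 -2.446
v -1.19 -1.772 -2.226
v -1.115 -1.491 -2.134
v -0.484 0.437 -1.311
v 0.25 0.479 -2.134
v -0.31 -1.339 -1.246
v 0.424 -1.297 -2.069
v 0.685 -0.892 -1.076
v 0.577 0.206 -1.116
v -0.637 -1.066 -2.264
v -0.745 0.032 -2.304
v 0.155 -0.45 -2.723
v 0.973 -0.342 -1.989
v -1.033 -0.518 -1.391
v -0.215 -0.41 -0.657
v -0.133 0.614 -1.728
v 0.073 -1.474 -1.652
v 0.226 -1.236 -1.068
v 0.658 -1.211 -1.552
v 0.06 0.454 -1.13
v 0.491 0.478 -1.614
v 0.748 -0.328 -0.992
v -0.551 -1.338 -1.766
v -0.12 -1.314 -2.25
v -0.718 0.351 -1.828
v -0.286 0.376 -2.312
v -0.808 -0.532 -2.388
v 0.243 0.093 -2.559
v 0.346 -0.951 -2.52
v -0.278 -0.815 -2.635
v -0.342 -0.17 -2.658
v 0.724 0.156 -2.127
v 0.826 -0.888 -2.089
v 0.98 -0.65 -1.505
v 0.916 -0.005 -1.529
v 0.668 -0.39 -2.473
v -0.886 0.028 -1.291
v -0.784 -1.016 -1.253
v -0.976 -0.855 -1.851
v -1.04 -0.21 -1.875
v -0.406 0.091 -0.86
v -0.303 -0.953 -0.821
v 0.282 -0.69 -0.722
v 0.218 -0.045 -0.745
v -0.728 -0.47 -0.907
f 2 4 1
f 5 2 1
f 1 4 3
f 3 5 1
f 2 8 4
f 6 2 5
f 6 8 2
f 4 8 3
f 7 5 3
f 3 8 7
f 7 6 5
f 8 6 7
f 10 9 12
f 10 12 11
f 12 9 13
f 12 13 11
f 13 9 14
f 13 14 11
f 14 9 15
f 14 15 11
f 15 9 16
f 15 16 11
f 16 9 17
f 16 17 11
f 17 9 18
f 17 18 11
f 18 9 19
f 18 19 11
f 19 9 20
f 19 20 11
f 20 9 21
f 20 21 11
f 21 9 22
f 21 22 11
f 22 9 10
f 22 10 11
f 23 60 39
f 60 34 63
f 39 63 28
f 60 63 39
f 23 39 35
f 39 28 40
f 35 40 24
f 39 40 35
f 23 35 44
f 35 24 45
f 44 45 30
f 35 45 44
f 23 44 56
f 44 30 59
f 56 59 33
f 44 59 56
f 23 56 60
f 56 33 64
f 60 64 34
f 56 64 60
f 24 40 51
f 40 28 54
f 51 54 32
f 40 54 51
f 28 63 41
f 63 34 62
f 41 62 27
f 63 62 41
f 34 64 61
f 64 33 57
f 61 57 25
f 64 57 61
f 33 59 58
f 59 30 46
f 58 46 29
f 59 46 58
f 30 45 50
f 45 24 47
f 50 47 31
f 45 47 50
f 26 52 38
f 52 32 53
f 38 53 27
f 52 53 38
f 26 38 36
f 38 27 37
f 36 37 25
f 38 37 36
f 26 36 43
f 36 25 42
f 43 42 29
f 36 42 43
f 26 43 48
f 43 29 49
f 48 49 31
f 43 49 48
f 26 48 52
f 48 31 55
f 52 55 32
f 48 55 52
f 27 53 41
f 53 32 54
f 41 54 28
f 53 54 41
f 25 37 61
f 37 27 62
f 61 62 34
f 37 62 61
f 29 42 58
f 42 25 57
f 58 57 33
f 42 57 58
f 31 49 50
f 49 29 46
f 50 46 30
f 49 46 50
f 32 55 51
f 55 31 47
f 51 47 24
f 55 47 51



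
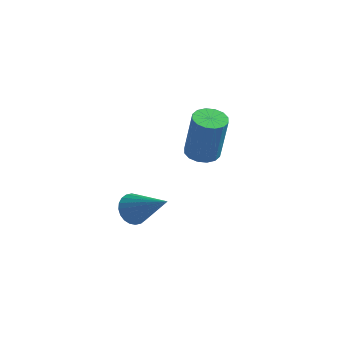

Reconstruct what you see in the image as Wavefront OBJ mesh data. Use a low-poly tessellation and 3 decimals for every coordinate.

v 1.306 0.942 0.39
v 1.793 1.317 0.31
v 2.06 1.354 2.11
v 1.574 0.978 2.19
v 1.542 1.514 0.344
v 1.809 1.55 2.144
v 1.227 1.557 0.39
v 1.494 1.593 2.189
v 0.934 1.435 0.435
v 1.201 1.471 2.235
v 0.74 1.181 0.469
v 1.007 1.217 2.269
v 0.698 0.863 0.482
v 0.965 0.899 2.282
v 0.82 0.566 0.47
v 1.087 0.603 2.27
v 1.071 0.37 0.436
v 1.338 0.406 2.236
v 1.386 0.327 0.391
v 1.653 0.363 2.19
v 1.679 0.449 0.345
v 1.946 0.485 2.145
v 1.873 0.703 0.311
v 2.14 0.739 2.111
v 1.915 1.021 0.298
v 2.182 1.057 2.098
v 0.677 -3.238 0.527
v 1.014 -3.423 0.066
v 1.983 -3.562 1.613
v 1.066 -3.195 0.072
v 1.058 -2.973 0.147
v 0.993 -2.792 0.28
v 0.88 -2.678 0.45
v 0.735 -2.65 0.632
v 0.582 -2.711 0.798
v 0.443 -2.852 0.923
v 0.34 -3.052 0.987
v 0.288 -3.28 0.982
v 0.295 -3.502 0.907
v 0.36 -3.684 0.774
v 0.474 -3.797 0.603
v 0.618 -3.825 0.421
v 0.772 -3.764 0.255
v 0.91 -3.623 0.131
f 2 1 5
f 2 5 3
f 3 5 6
f 3 6 4
f 5 1 7
f 5 7 6
f 6 7 8
f 6 8 4
f 7 1 9
f 7 9 8
f 8 9 10
f 8 10 4
f 9 1 11
f 9 11 10
f 10 11 12
f 10 12 4
f 11 1 13
f 11 13 12
f 12 13 14
f 12 14 4
f 13 1 15
f 13 15 14
f 14 15 16
f 14 16 4
f 15 1 17
f 15 17 16
f 16 17 18
f 16 18 4
f 17 1 19
f 17 19 18
f 18 19 20
f 18 20 4
f 19 1 21
f 19 21 20
f 20 21 22
f 20 22 4
f 21 1 23
f 21 23 22
f 22 23 24
f 22 24 4
f 23 1 25
f 23 25 24
f 24 25 26
f 24 26 4
f 25 1 2
f 25 2 26
f 26 2 3
f 26 3 4
f 28 27 30
f 28 30 29
f 30 27 31
f 30 31 29
f 31 27 32
f 31 32 29
f 32 27 33
f 32 33 29
f 33 27 34
f 33 34 29
f 34 27 35
f 34 35 29
f 35 27 36
f 35 36 29
f 36 27 37
f 36 37 29
f 37 27 38
f 37 38 29
f 38 27 39
f 38 39 29
f 39 27 40
f 39 40 29
f 40 27 41
f 40 41 29
f 41 27 42
f 41 42 29
f 42 27 43
f 42 43 29
f 43 27 44
f 43 44 29
f 44 27 28
f 44 28 29



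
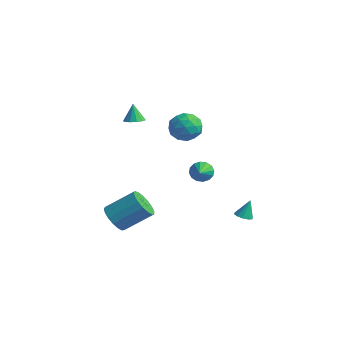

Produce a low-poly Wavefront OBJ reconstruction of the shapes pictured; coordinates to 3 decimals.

v -1.177 0.325 -1.24
v -0.708 0.479 -1.736
v -0.383 -0.485 -0.74
v -0.639 0.712 -1.467
v -0.715 0.841 -1.137
v -0.914 0.832 -0.835
v -1.184 0.688 -0.641
v -1.452 0.446 -0.608
v -1.646 0.172 -0.744
v -1.715 -0.061 -1.013
v -1.639 -0.19 -1.343
v -1.44 -0.182 -1.645
v -1.17 -0.037 -1.839
v -0.902 0.205 -1.872
v -2.612 0.644 2.113
v -1.778 0.633 1.526
v -2.282 -0.893 2.614
v -1.448 -0.904 2.027
v -1.483 -0.305 2.851
v -1.687 0.645 2.542
v -2.373 -0.905 1.598
v -2.577 0.045 1.289
v -1.63 -0.325 1.208
v -1.08 0.046 1.983
v -2.98 -0.306 2.157
v -2.43 0.065 2.932
v -2.224 0.774 1.776
v -1.836 -1.034 2.364
v -1.856 -0.681 2.849
v -1.366 -0.688 2.504
v -2.171 0.781 2.373
v -1.68 0.774 2.028
v -1.507 0.223 2.807
v -2.38 -1.034 2.112
v -1.889 -1.041 1.767
v -2.694 0.428 1.636
v -2.204 0.421 1.291
v -2.553 -0.483 1.333
v -1.647 0.204 1.244
v -1.453 -0.7 1.538
v -1.997 -0.7 1.286
v -2.117 -0.142 1.104
v -1.324 0.422 1.699
v -1.129 -0.482 1.993
v -1.15 -0.13 2.478
v -1.27 0.429 2.296
v -1.237 -0.141 1.512
v -2.931 0.222 2.147
v -2.736 -0.682 2.441
v -2.79 -0.689 1.844
v -2.91 -0.13 1.662
v -2.607 0.44 2.602
v -2.413 -0.464 2.896
v -1.943 -0.118 3.036
v -2.063 0.44 2.854
v -2.823 -0.119 2.628
v -2.501 -3.279 3.389
v -1.974 -3.533 3.563
v -2.799 -3.141 4.491
v -1.915 -3.196 3.537
v -2.041 -2.885 3.464
v -2.314 -2.699 3.367
v -2.645 -2.697 3.277
v -2.931 -2.88 3.222
v -3.08 -3.19 3.221
v -3.045 -3.528 3.273
v -2.837 -3.787 3.361
v -2.523 -3.885 3.459
v -2.201 -3.79 3.534
v 1.133 1.404 -4.128
v 1.395 1.849 -4.318
v 1.207 1.836 -3.012
v 1.061 1.914 -4.321
v 0.755 1.784 -4.251
v 0.593 1.509 -4.134
v 0.638 1.194 -4.014
v 0.871 0.959 -3.939
v 1.205 0.894 -3.936
v 1.511 1.023 -4.006
v 1.673 1.298 -4.123
v 1.628 1.614 -4.243
v -2.583 -4.661 -3.807
v -2.027 -4.409 -4.535
v -1.1 -3.066 -3.36
v -1.657 -3.319 -2.633
v -2.385 -4.131 -4.57
v -1.458 -2.788 -3.395
v -2.788 -3.974 -4.431
v -1.862 -2.632 -3.256
v -3.145 -3.975 -4.149
v -2.219 -2.633 -2.974
v -3.373 -4.133 -3.788
v -2.446 -2.791 -2.613
v -3.42 -4.412 -3.432
v -2.493 -3.07 -2.257
v -3.275 -4.748 -3.162
v -2.349 -3.406 -1.988
v -2.972 -5.064 -3.04
v -2.046 -3.722 -1.865
v -2.58 -5.288 -3.094
v -1.653 -3.946 -1.919
v -2.188 -5.368 -3.311
v -1.262 -4.026 -2.136
v -1.887 -5.286 -3.642
v -0.961 -3.944 -2.467
v -1.746 -5.061 -4.01
v -0.82 -3.719 -2.836
v -1.796 -4.745 -4.333
v -0.87 -3.402 -3.158
f 2 1 4
f 2 4 3
f 4 1 5
f 4 5 3
f 5 1 6
f 5 6 3
f 6 1 7
f 6 7 3
f 7 1 8
f 7 8 3
f 8 1 9
f 8 9 3
f 9 1 10
f 9 10 3
f 10 1 11
f 10 11 3
f 11 1 12
f 11 12 3
f 12 1 13
f 12 13 3
f 13 1 14
f 13 14 3
f 14 1 2
f 14 2 3
f 15 52 31
f 52 26 55
f 31 55 20
f 52 55 31
f 15 31 27
f 31 20 32
f 27 32 16
f 31 32 27
f 15 27 36
f 27 16 37
f 36 37 22
f 27 37 36
f 15 36 48
f 36 22 51
f 48 51 25
f 36 51 48
f 15 48 52
f 48 25 56
f 52 56 26
f 48 56 52
f 16 32 43
f 32 20 46
f 43 46 24
f 32 46 43
f 20 55 33
f 55 26 54
f 33 54 19
f 55 54 33
f 26 56 53
f 56 25 49
f 53 49 17
f 56 49 53
f 25 51 50
f 51 22 38
f 50 38 21
f 51 38 50
f 22 37 42
f 37 16 39
f 42 39 23
f 37 39 42
f 18 44 30
f 44 24 45
f 30 45 19
f 44 45 30
f 18 30 28
f 30 19 29
f 28 29 17
f 30 29 28
f 18 28 35
f 28 17 34
f 35 34 21
f 28 34 35
f 18 35 40
f 35 21 41
f 40 41 23
f 35 41 40
f 18 40 44
f 40 23 47
f 44 47 24
f 40 47 44
f 19 45 33
f 45 24 46
f 33 46 20
f 45 46 33
f 17 29 53
f 29 19 54
f 53 54 26
f 29 54 53
f 21 34 50
f 34 17 49
f 50 49 25
f 34 49 50
f 23 41 42
f 41 21 38
f 42 38 22
f 41 38 42
f 24 47 43
f 47 23 39
f 43 39 16
f 47 39 43
f 58 57 60
f 58 60 59
f 60 57 61
f 60 61 59
f 61 57 62
f 61 62 59
f 62 57 63
f 62 63 59
f 63 57 64
f 63 64 59
f 64 57 65
f 64 65 59
f 65 57 66
f 65 66 59
f 66 57 67
f 66 67 59
f 67 57 68
f 67 68 59
f 68 57 69
f 68 69 59
f 69 57 58
f 69 58 59
f 71 70 73
f 71 73 72
f 73 70 74
f 73 74 72
f 74 70 75
f 74 75 72
f 75 70 76
f 75 76 72
f 76 70 77
f 76 77 72
f 77 70 78
f 77 78 72
f 78 70 79
f 78 79 72
f 79 70 80
f 79 80 72
f 80 70 81
f 80 81 72
f 81 70 71
f 81 71 72
f 83 82 86
f 83 86 84
f 84 86 87
f 84 87 85
f 86 82 88
f 86 88 87
f 87 88 89
f 87 89 85
f 88 82 90
f 88 90 89
f 89 90 91
f 89 91 85
f 90 82 92
f 90 92 91
f 91 92 93
f 91 93 85
f 92 82 94
f 92 94 93
f 93 94 95
f 93 95 85
f 94 82 96
f 94 96 95
f 95 96 97
f 95 97 85
f 96 82 98
f 96 98 97
f 97 98 99
f 97 99 85
f 98 82 100
f 98 100 99
f 99 100 101
f 99 101 85
f 100 82 102
f 100 102 101
f 101 102 103
f 101 103 85
f 102 82 104
f 102 104 103
f 103 104 105
f 103 105 85
f 104 82 106
f 104 106 105
f 105 106 107
f 105 107 85
f 106 82 108
f 106 108 107
f 107 108 109
f 107 109 85
f 108 82 83
f 108 83 109
f 109 83 84
f 109 84 85



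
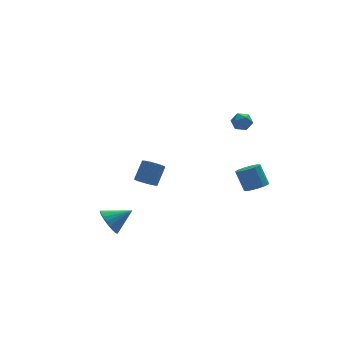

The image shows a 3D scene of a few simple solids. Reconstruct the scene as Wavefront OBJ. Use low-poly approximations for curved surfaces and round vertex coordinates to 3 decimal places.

v 4.102 -2.535 -1.26
v 4.498 -1.957 -1.464
v 4.194 -1.326 -0.264
v 3.798 -1.905 -0.06
v 4.115 -1.888 -1.597
v 3.811 -1.257 -0.397
v 3.728 -2.025 -1.624
v 3.424 -1.394 -0.423
v 3.459 -2.324 -1.534
v 3.155 -1.693 -0.334
v 3.395 -2.69 -1.358
v 3.091 -2.059 -0.158
v 3.555 -3.007 -1.151
v 3.251 -2.376 0.05
v 3.889 -3.174 -0.978
v 3.585 -2.543 0.222
v 4.291 -3.139 -0.895
v 3.987 -2.508 0.305
v 4.632 -2.912 -0.928
v 4.328 -2.281 0.272
v 4.805 -2.565 -1.067
v 4.501 -1.935 0.134
v 4.755 -2.209 -1.266
v 4.451 -1.578 -0.066
v -1.046 1.355 -2.23
v -0.716 1.76 -2.682
v -0.064 2.389 -1.641
v -0.394 1.985 -1.19
v -1.016 1.936 -2.601
v -0.364 2.566 -1.56
v -1.324 1.957 -2.421
v -0.672 2.587 -1.38
v -1.557 1.817 -2.19
v -0.905 2.447 -1.149
v -1.653 1.553 -1.969
v -1.001 2.183 -0.929
v -1.587 1.236 -1.819
v -0.935 1.865 -0.778
v -1.376 0.951 -1.779
v -0.724 1.58 -0.738
v -1.076 0.774 -1.86
v -0.424 1.404 -0.819
v -0.768 0.753 -2.04
v -0.116 1.383 -0.999
v -0.535 0.893 -2.271
v 0.117 1.523 -1.23
v -0.439 1.157 -2.491
v 0.213 1.787 -1.451
v -0.505 1.475 -2.642
v 0.147 2.104 -1.601
v -3.915 -1.373 -3.279
v -3.451 -1.218 -4.046
v -2.625 -1.487 -2.521
v -3.499 -0.867 -3.911
v -3.619 -0.605 -3.667
v -3.79 -0.474 -3.355
v -3.983 -0.5 -3.031
v -4.164 -0.676 -2.749
v -4.302 -0.972 -2.559
v -4.373 -1.338 -2.493
v -4.365 -1.71 -2.563
v -4.279 -2.023 -2.757
v -4.13 -2.224 -3.041
v -3.944 -2.278 -3.366
v -3.753 -2.175 -3.676
v -3.59 -1.933 -3.917
v -3.483 -1.595 -4.048
v 3.637 -0.523 3.535
v 3.868 -0.136 3.05
v 3.772 -1.384 2.91
v 4.003 -0.997 2.425
v 4.359 -1.086 2.977
v 4.276 -0.554 3.363
v 3.364 -0.966 2.597
v 3.281 -0.434 2.983
v 3.699 -0.409 2.471
v 4.315 -0.483 2.705
v 3.325 -1.037 3.255
v 3.941 -1.111 3.489
f 2 1 5
f 2 5 3
f 3 5 6
f 3 6 4
f 5 1 7
f 5 7 6
f 6 7 8
f 6 8 4
f 7 1 9
f 7 9 8
f 8 9 10
f 8 10 4
f 9 1 11
f 9 11 10
f 10 11 12
f 10 12 4
f 11 1 13
f 11 13 12
f 12 13 14
f 12 14 4
f 13 1 15
f 13 15 14
f 14 15 16
f 14 16 4
f 15 1 17
f 15 17 16
f 16 17 18
f 16 18 4
f 17 1 19
f 17 19 18
f 18 19 20
f 18 20 4
f 19 1 21
f 19 21 20
f 20 21 22
f 20 22 4
f 21 1 23
f 21 23 22
f 22 23 24
f 22 24 4
f 23 1 2
f 23 2 24
f 24 2 3
f 24 3 4
f 26 25 29
f 26 29 27
f 27 29 30
f 27 30 28
f 29 25 31
f 29 31 30
f 30 31 32
f 30 32 28
f 31 25 33
f 31 33 32
f 32 33 34
f 32 34 28
f 33 25 35
f 33 35 34
f 34 35 36
f 34 36 28
f 35 25 37
f 35 37 36
f 36 37 38
f 36 38 28
f 37 25 39
f 37 39 38
f 38 39 40
f 38 40 28
f 39 25 41
f 39 41 40
f 40 41 42
f 40 42 28
f 41 25 43
f 41 43 42
f 42 43 44
f 42 44 28
f 43 25 45
f 43 45 44
f 44 45 46
f 44 46 28
f 45 25 47
f 45 47 46
f 46 47 48
f 46 48 28
f 47 25 49
f 47 49 48
f 48 49 50
f 48 50 28
f 49 25 26
f 49 26 50
f 50 26 27
f 50 27 28
f 52 51 54
f 52 54 53
f 54 51 55
f 54 55 53
f 55 51 56
f 55 56 53
f 56 51 57
f 56 57 53
f 57 51 58
f 57 58 53
f 58 51 59
f 58 59 53
f 59 51 60
f 59 60 53
f 60 51 61
f 60 61 53
f 61 51 62
f 61 62 53
f 62 51 63
f 62 63 53
f 63 51 64
f 63 64 53
f 64 51 65
f 64 65 53
f 65 51 66
f 65 66 53
f 66 51 67
f 66 67 53
f 67 51 52
f 67 52 53
f 68 79 73
f 68 73 69
f 68 69 75
f 68 75 78
f 68 78 79
f 69 73 77
f 73 79 72
f 79 78 70
f 78 75 74
f 75 69 76
f 71 77 72
f 71 72 70
f 71 70 74
f 71 74 76
f 71 76 77
f 72 77 73
f 70 72 79
f 74 70 78
f 76 74 75
f 77 76 69



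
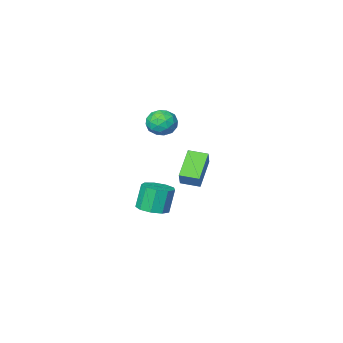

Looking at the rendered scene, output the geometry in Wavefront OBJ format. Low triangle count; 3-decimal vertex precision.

v -1.183 -0.682 3.238
v -0.458 -0.838 2.72
v -1.422 -2.122 3.34
v -0.697 -2.278 2.822
v -0.592 -1.953 3.659
v -0.445 -1.063 3.596
v -1.435 -1.897 2.464
v -1.288 -1.007 2.401
v -0.614 -1.59 2.242
v -0.094 -1.624 2.98
v -1.786 -1.336 3.08
v -1.266 -1.37 3.818
v -0.8 -0.634 2.97
v -1.08 -2.326 3.09
v -1.019 -2.135 3.582
v -0.593 -2.227 3.277
v -0.792 -0.765 3.485
v -0.366 -0.858 3.181
v -0.445 -1.512 3.732
v -1.514 -2.102 2.879
v -1.088 -2.195 2.575
v -1.287 -0.733 2.783
v -0.861 -0.825 2.478
v -1.435 -1.448 2.328
v -0.466 -1.167 2.384
v -0.606 -2.014 2.444
v -1.04 -1.79 2.234
v -0.953 -1.267 2.197
v -0.159 -1.187 2.819
v -0.3 -2.034 2.878
v -0.238 -1.842 3.37
v -0.152 -1.319 3.333
v -0.251 -1.629 2.537
v -1.58 -0.926 3.182
v -1.721 -1.773 3.241
v -1.728 -1.641 2.727
v -1.642 -1.118 2.69
v -1.274 -0.946 3.616
v -1.414 -1.793 3.676
v -0.927 -1.693 3.863
v -0.84 -1.17 3.826
v -1.629 -1.331 3.523
v -2.921 -3.019 -2.564
v -4.053 -3.998 -1.346
v -3.739 -2.253 -2.709
v -4.871 -3.232 -1.49
v -2.449 -2.328 -1.57
v -3.581 -3.307 -0.351
v -3.267 -1.562 -1.714
v -4.399 -2.541 -0.496
v 2.537 3.724 -0.076
v 3.273 3.338 0.102
v 2.88 3.23 1.494
v 2.143 3.616 1.316
v 3.33 3.913 0.163
v 2.937 3.805 1.555
v 3.016 4.4 0.112
v 2.623 4.292 1.504
v 2.478 4.57 -0.027
v 2.085 4.463 1.365
v 1.967 4.345 -0.189
v 1.574 4.237 1.203
v 1.723 3.829 -0.298
v 1.33 3.721 1.094
v 1.859 3.263 -0.303
v 1.466 3.156 1.089
v 2.313 2.914 -0.202
v 1.919 2.806 1.19
v 2.871 2.943 -0.042
v 2.478 2.835 1.35
f 1 38 17
f 38 12 41
f 17 41 6
f 38 41 17
f 1 17 13
f 17 6 18
f 13 18 2
f 17 18 13
f 1 13 22
f 13 2 23
f 22 23 8
f 13 23 22
f 1 22 34
f 22 8 37
f 34 37 11
f 22 37 34
f 1 34 38
f 34 11 42
f 38 42 12
f 34 42 38
f 2 18 29
f 18 6 32
f 29 32 10
f 18 32 29
f 6 41 19
f 41 12 40
f 19 40 5
f 41 40 19
f 12 42 39
f 42 11 35
f 39 35 3
f 42 35 39
f 11 37 36
f 37 8 24
f 36 24 7
f 37 24 36
f 8 23 28
f 23 2 25
f 28 25 9
f 23 25 28
f 4 30 16
f 30 10 31
f 16 31 5
f 30 31 16
f 4 16 14
f 16 5 15
f 14 15 3
f 16 15 14
f 4 14 21
f 14 3 20
f 21 20 7
f 14 20 21
f 4 21 26
f 21 7 27
f 26 27 9
f 21 27 26
f 4 26 30
f 26 9 33
f 30 33 10
f 26 33 30
f 5 31 19
f 31 10 32
f 19 32 6
f 31 32 19
f 3 15 39
f 15 5 40
f 39 40 12
f 15 40 39
f 7 20 36
f 20 3 35
f 36 35 11
f 20 35 36
f 9 27 28
f 27 7 24
f 28 24 8
f 27 24 28
f 10 33 29
f 33 9 25
f 29 25 2
f 33 25 29
f 44 46 43
f 47 44 43
f 43 46 45
f 45 47 43
f 44 50 46
f 48 44 47
f 48 50 44
f 46 50 45
f 49 47 45
f 45 50 49
f 49 48 47
f 50 48 49
f 52 51 55
f 52 55 53
f 53 55 56
f 53 56 54
f 55 51 57
f 55 57 56
f 56 57 58
f 56 58 54
f 57 51 59
f 57 59 58
f 58 59 60
f 58 60 54
f 59 51 61
f 59 61 60
f 60 61 62
f 60 62 54
f 61 51 63
f 61 63 62
f 62 63 64
f 62 64 54
f 63 51 65
f 63 65 64
f 64 65 66
f 64 66 54
f 65 51 67
f 65 67 66
f 66 67 68
f 66 68 54
f 67 51 69
f 67 69 68
f 68 69 70
f 68 70 54
f 69 51 52
f 69 52 70
f 70 52 53
f 70 53 54



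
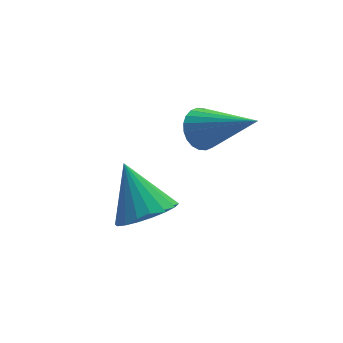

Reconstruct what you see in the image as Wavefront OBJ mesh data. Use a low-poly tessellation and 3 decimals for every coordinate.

v -0.735 3.486 -4.34
v -0.338 3.92 -4.72
v -0.825 4.394 -3.4
v -0.627 3.989 -4.815
v -0.937 3.959 -4.816
v -1.207 3.835 -4.722
v -1.383 3.642 -4.553
v -1.431 3.418 -4.342
v -1.341 3.208 -4.13
v -1.131 3.053 -3.96
v -0.843 2.983 -3.866
v -0.533 3.014 -3.865
v -0.263 3.138 -3.959
v -0.086 3.331 -4.128
v -0.038 3.555 -4.339
v -0.128 3.765 -4.551
v 0.694 3.874 -2.408
v 1.083 3.823 -2.734
v 1.386 2.786 -1.412
v 1.149 3.971 -2.618
v 1.145 4.104 -2.47
v 1.073 4.202 -2.313
v 0.943 4.25 -2.17
v 0.775 4.241 -2.064
v 0.595 4.177 -2.01
v 0.43 4.066 -2.016
v 0.305 3.926 -2.083
v 0.24 3.778 -2.198
v 0.243 3.645 -2.346
v 0.315 3.547 -2.504
v 0.445 3.498 -2.646
v 0.613 3.507 -2.753
v 0.793 3.572 -2.807
v 0.958 3.683 -2.801
f 2 1 4
f 2 4 3
f 4 1 5
f 4 5 3
f 5 1 6
f 5 6 3
f 6 1 7
f 6 7 3
f 7 1 8
f 7 8 3
f 8 1 9
f 8 9 3
f 9 1 10
f 9 10 3
f 10 1 11
f 10 11 3
f 11 1 12
f 11 12 3
f 12 1 13
f 12 13 3
f 13 1 14
f 13 14 3
f 14 1 15
f 14 15 3
f 15 1 16
f 15 16 3
f 16 1 2
f 16 2 3
f 18 17 20
f 18 20 19
f 20 17 21
f 20 21 19
f 21 17 22
f 21 22 19
f 22 17 23
f 22 23 19
f 23 17 24
f 23 24 19
f 24 17 25
f 24 25 19
f 25 17 26
f 25 26 19
f 26 17 27
f 26 27 19
f 27 17 28
f 27 28 19
f 28 17 29
f 28 29 19
f 29 17 30
f 29 30 19
f 30 17 31
f 30 31 19
f 31 17 32
f 31 32 19
f 32 17 33
f 32 33 19
f 33 17 34
f 33 34 19
f 34 17 18
f 34 18 19



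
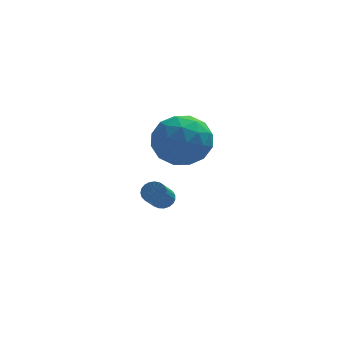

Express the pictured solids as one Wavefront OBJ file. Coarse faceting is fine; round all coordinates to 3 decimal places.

v 1.628 3.762 -3.904
v 2.006 3.439 -4.057
v 1.55 2.436 -3.069
v 1.172 2.758 -2.916
v 2.103 3.551 -3.899
v 1.647 2.547 -2.912
v 2.118 3.699 -3.742
v 1.662 2.695 -2.754
v 2.048 3.857 -3.613
v 1.592 2.854 -2.625
v 1.906 4 -3.534
v 1.45 2.996 -2.546
v 1.715 4.101 -3.519
v 1.259 3.097 -2.532
v 1.51 4.143 -3.571
v 1.054 3.139 -2.583
v 1.324 4.12 -3.68
v 0.869 3.116 -2.693
v 1.192 4.035 -3.828
v 0.736 3.031 -2.84
v 1.135 3.902 -3.989
v 0.679 2.898 -3.002
v 1.163 3.745 -4.135
v 0.707 2.742 -3.148
v 1.271 3.592 -4.242
v 0.815 2.588 -3.254
v 1.441 3.467 -4.289
v 0.986 2.463 -3.302
v 1.644 3.394 -4.271
v 1.188 2.39 -3.283
v 1.844 3.384 -4.188
v 1.388 2.38 -3.201
v 1.381 1.905 1.314
v 2.412 1.519 1.886
v 1.688 0.561 -0.146
v 2.719 0.175 0.426
v 1.608 -0.052 0.93
v 1.419 0.778 1.832
v 2.681 1.302 -0.092
v 2.492 2.132 0.81
v 3.216 1.146 1.017
v 2.553 0.309 1.648
v 1.547 1.771 0.092
v 0.884 0.934 0.723
v 1.87 1.83 1.728
v 2.23 0.25 0.012
v 1.577 0.116 0.308
v 2.183 -0.111 0.644
v 1.286 1.394 1.696
v 1.892 1.168 2.032
v 1.419 0.244 1.471
v 2.208 0.912 -0.292
v 2.814 0.686 0.044
v 1.917 2.191 1.096
v 2.523 1.964 1.432
v 2.681 1.836 0.269
v 2.948 1.384 1.553
v 3.129 0.594 0.695
v 3.106 1.256 0.391
v 2.995 1.745 0.921
v 2.558 0.892 1.925
v 2.739 0.102 1.067
v 2.086 -0.032 1.363
v 1.974 0.457 1.893
v 3.031 0.673 1.414
v 1.361 1.978 0.673
v 1.542 1.188 -0.185
v 2.126 1.623 -0.153
v 2.014 2.112 0.377
v 0.971 1.486 1.045
v 1.152 0.696 0.187
v 1.105 0.335 0.819
v 0.994 0.824 1.349
v 1.069 1.407 0.326
f 2 1 5
f 2 5 3
f 3 5 6
f 3 6 4
f 5 1 7
f 5 7 6
f 6 7 8
f 6 8 4
f 7 1 9
f 7 9 8
f 8 9 10
f 8 10 4
f 9 1 11
f 9 11 10
f 10 11 12
f 10 12 4
f 11 1 13
f 11 13 12
f 12 13 14
f 12 14 4
f 13 1 15
f 13 15 14
f 14 15 16
f 14 16 4
f 15 1 17
f 15 17 16
f 16 17 18
f 16 18 4
f 17 1 19
f 17 19 18
f 18 19 20
f 18 20 4
f 19 1 21
f 19 21 20
f 20 21 22
f 20 22 4
f 21 1 23
f 21 23 22
f 22 23 24
f 22 24 4
f 23 1 25
f 23 25 24
f 24 25 26
f 24 26 4
f 25 1 27
f 25 27 26
f 26 27 28
f 26 28 4
f 27 1 29
f 27 29 28
f 28 29 30
f 28 30 4
f 29 1 31
f 29 31 30
f 30 31 32
f 30 32 4
f 31 1 2
f 31 2 32
f 32 2 3
f 32 3 4
f 33 70 49
f 70 44 73
f 49 73 38
f 70 73 49
f 33 49 45
f 49 38 50
f 45 50 34
f 49 50 45
f 33 45 54
f 45 34 55
f 54 55 40
f 45 55 54
f 33 54 66
f 54 40 69
f 66 69 43
f 54 69 66
f 33 66 70
f 66 43 74
f 70 74 44
f 66 74 70
f 34 50 61
f 50 38 64
f 61 64 42
f 50 64 61
f 38 73 51
f 73 44 72
f 51 72 37
f 73 72 51
f 44 74 71
f 74 43 67
f 71 67 35
f 74 67 71
f 43 69 68
f 69 40 56
f 68 56 39
f 69 56 68
f 40 55 60
f 55 34 57
f 60 57 41
f 55 57 60
f 36 62 48
f 62 42 63
f 48 63 37
f 62 63 48
f 36 48 46
f 48 37 47
f 46 47 35
f 48 47 46
f 36 46 53
f 46 35 52
f 53 52 39
f 46 52 53
f 36 53 58
f 53 39 59
f 58 59 41
f 53 59 58
f 36 58 62
f 58 41 65
f 62 65 42
f 58 65 62
f 37 63 51
f 63 42 64
f 51 64 38
f 63 64 51
f 35 47 71
f 47 37 72
f 71 72 44
f 47 72 71
f 39 52 68
f 52 35 67
f 68 67 43
f 52 67 68
f 41 59 60
f 59 39 56
f 60 56 40
f 59 56 60
f 42 65 61
f 65 41 57
f 61 57 34
f 65 57 61

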